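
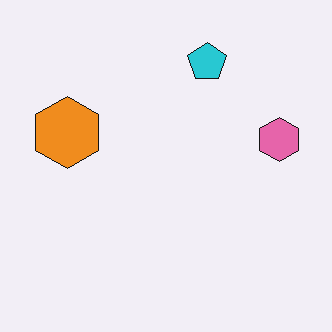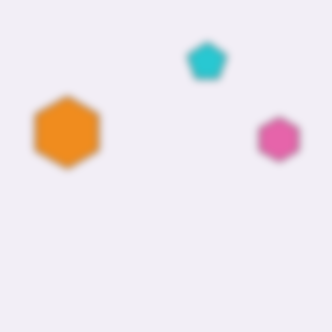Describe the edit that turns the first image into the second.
The second image is the first noticeably gaussian-blurred.

Shape edges and outlines are uniformly softened across the whole image.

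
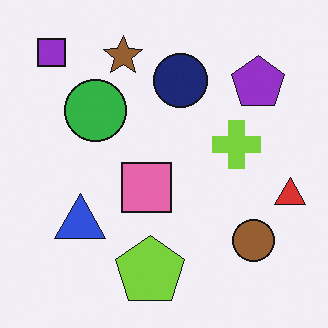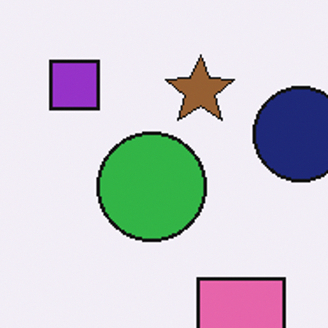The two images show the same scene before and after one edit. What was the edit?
This is the original image cropped tightly and scaled back up.

The visible shapes are larger and the field of view is narrower; shapes near the original edges may be partly or wholly outside the frame — a crop-and-rescale.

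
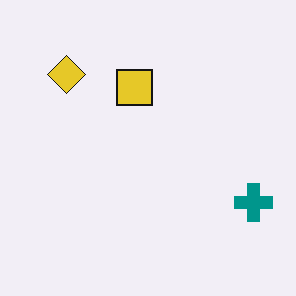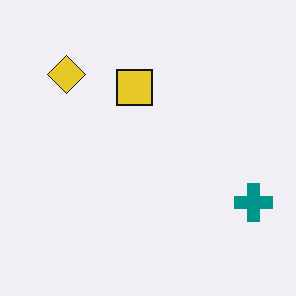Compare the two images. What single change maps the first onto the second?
The transformation is: JPEG-compressed with visible artifacts.

Blocky 8×8 compression artifacts appear around shape edges and the flat background shows ringing — characteristic JPEG degradation.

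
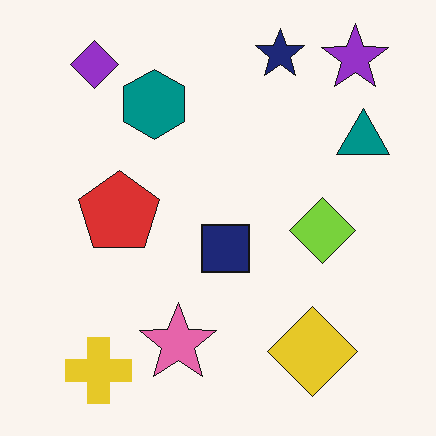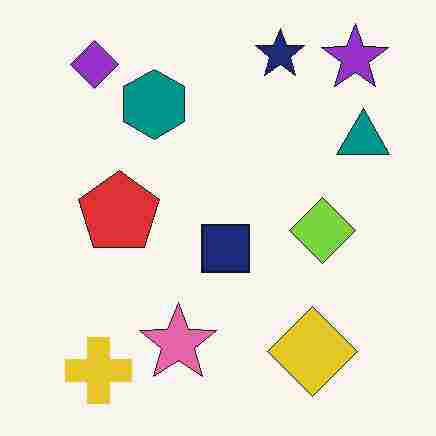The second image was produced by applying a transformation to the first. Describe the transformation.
Heavily JPEG-compressed with obvious blocking artifacts.

Blocky 8×8 compression artifacts appear around shape edges and the flat background shows ringing — characteristic JPEG degradation.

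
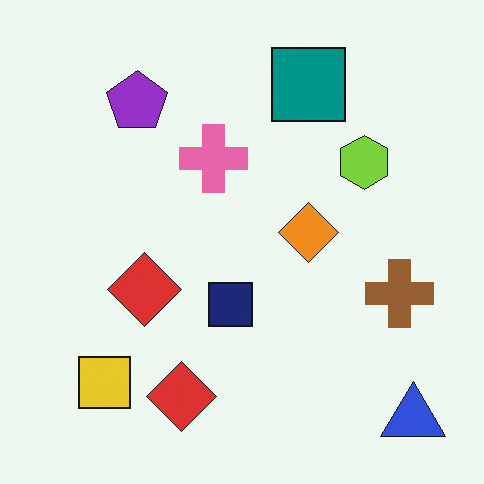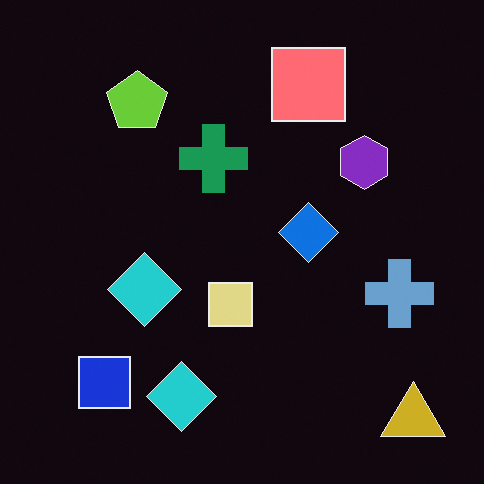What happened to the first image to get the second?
The image was color-inverted (negative).

The light background has become dark and every shape's color is its complement — a photographic negative.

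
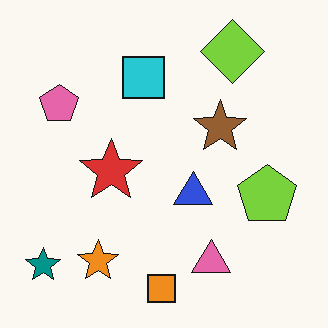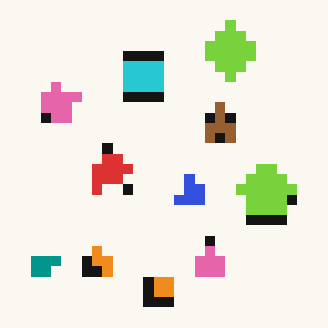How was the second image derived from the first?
It was coarsely pixelated.

Shapes are reduced to large square blocks; fine edges and outlines are lost — a downscale-then-upscale (mosaic) effect.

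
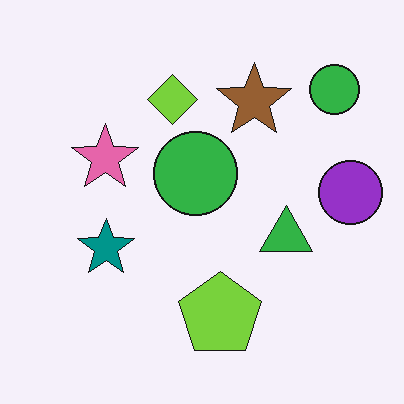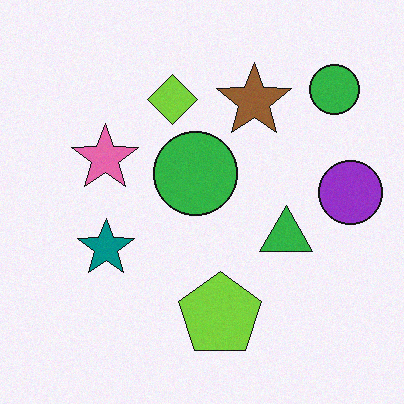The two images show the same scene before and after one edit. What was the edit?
This is the original image degraded with light additive noise.

Random speckle covers the whole image, including the flat background.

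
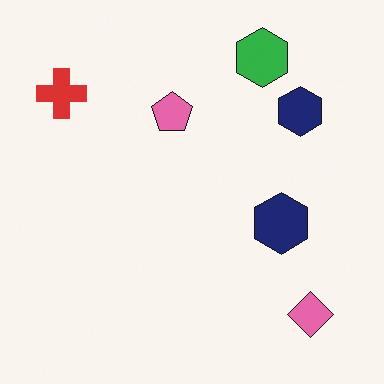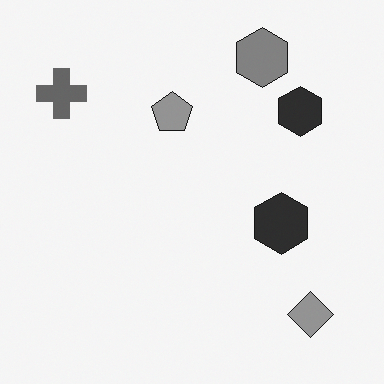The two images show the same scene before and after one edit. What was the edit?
The second image is the first converted to grayscale.

All color is removed — every shape is now a shade of grey.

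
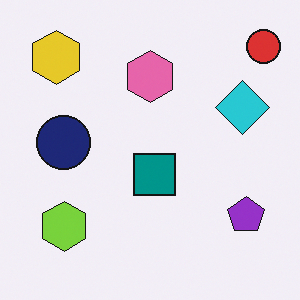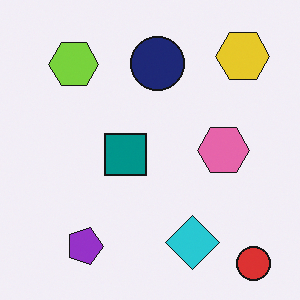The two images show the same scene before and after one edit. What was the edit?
The transformation is: rotated 90° clockwise.

The red circle sits in the top-right of the first image and the bottom-right of the second — consistent with a whole-image 90° clockwise rotation.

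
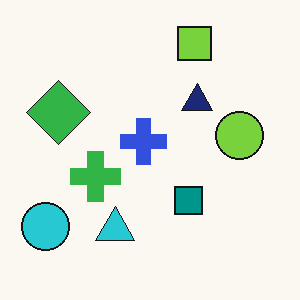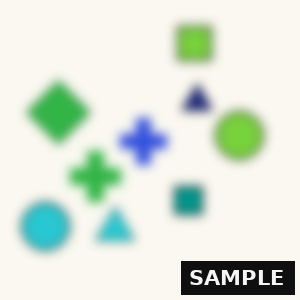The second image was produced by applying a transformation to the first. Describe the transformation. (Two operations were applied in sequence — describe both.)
The image was strongly gaussian-blurred, then watermarked with the text "SAMPLE" in the lower-right corner.

Shape edges and outlines are uniformly softened across the whole image. A dark label reading "SAMPLE" appears in the lower-right corner.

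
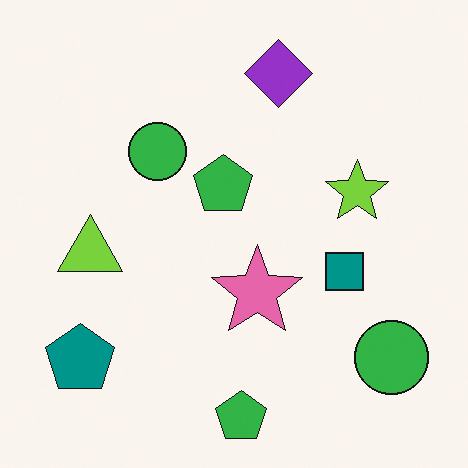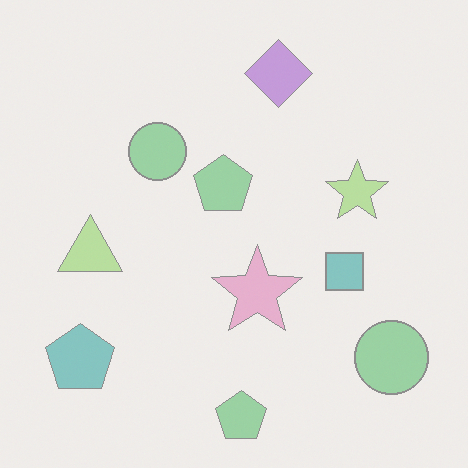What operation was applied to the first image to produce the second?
This is the original image washed out (contrast reduced).

Tones are pushed toward mid-grey across the whole image — a global contrast change.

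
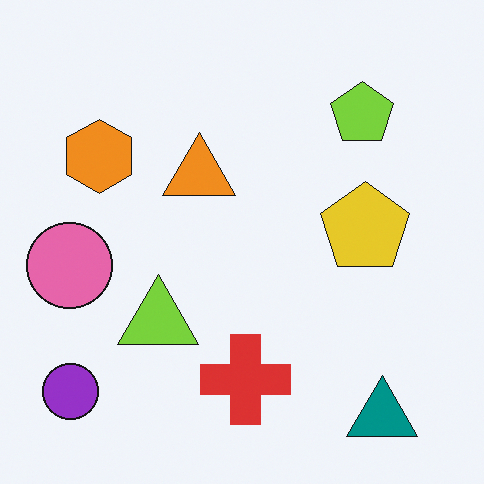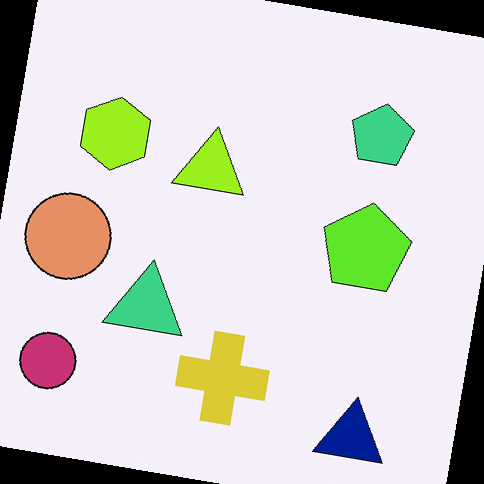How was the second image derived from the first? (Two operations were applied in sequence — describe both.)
Rotated clockwise by a small amount, then hue-shifted slightly.

Every shape is tilted by the same angle and the image corners show triangular fill wedges — a whole-image rotation by a non-right angle. Every shape's color has rotated by the same amount around the hue wheel — a uniform hue shift.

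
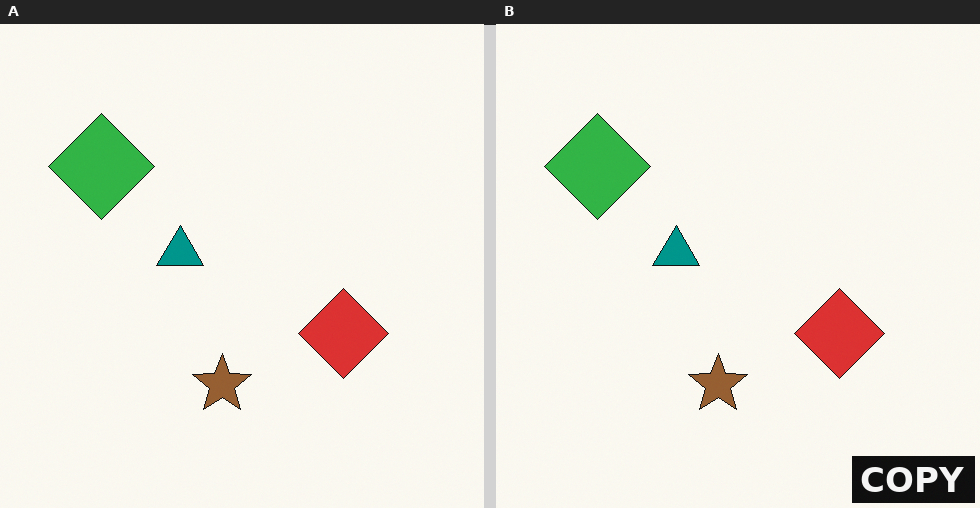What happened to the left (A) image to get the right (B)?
The transformation is: watermarked with the text "COPY" in the lower-right corner.

A dark label reading "COPY" appears in the lower-right corner.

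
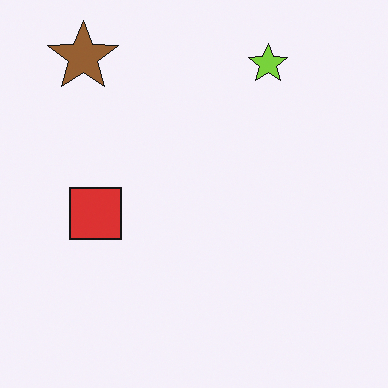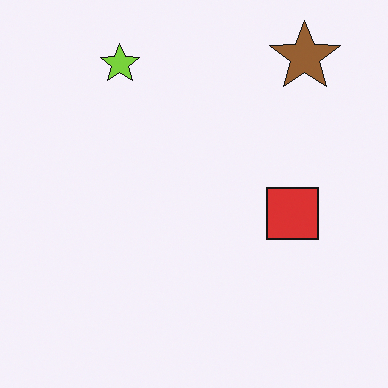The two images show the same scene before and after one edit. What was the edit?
The transformation is: flipped horizontally (left ↔ right).

The brown star is in the top-left of the first image and the top-right of the second — shapes on opposite sides of the vertical midline have swapped in a mirror flip.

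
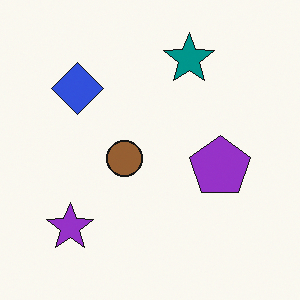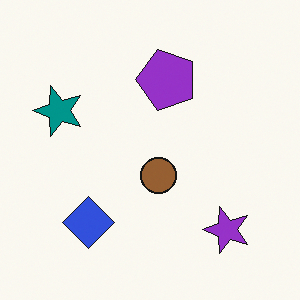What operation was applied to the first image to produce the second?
Rotated 90° counter-clockwise.

The purple star sits in the bottom-left of the first image and the bottom-right of the second — consistent with a whole-image 90° counter-clockwise rotation.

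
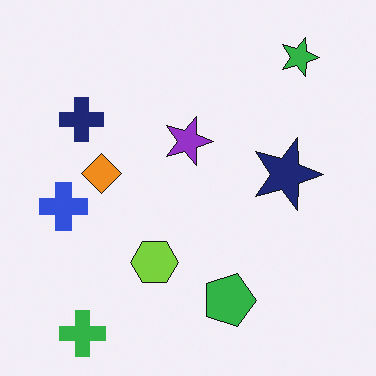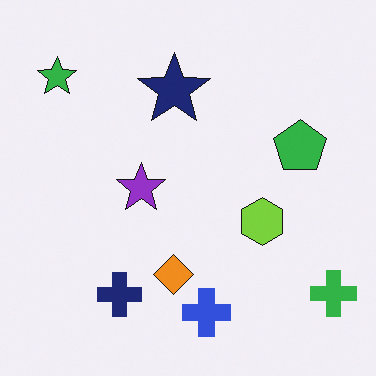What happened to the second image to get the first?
The image was rotated 90° clockwise.

The green cross sits in the bottom-right of the second image and the bottom-left of the first — consistent with a whole-image 90° clockwise rotation.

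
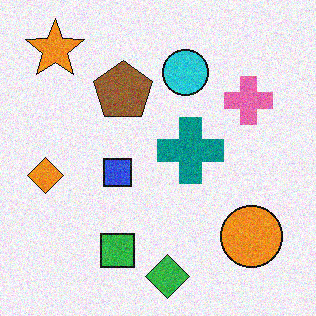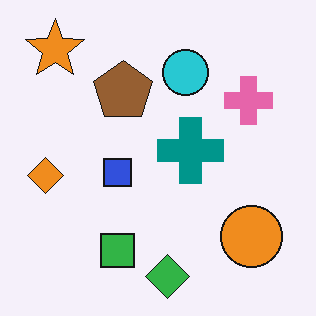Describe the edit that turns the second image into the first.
This is the original image degraded with visible gaussian noise.

Random speckle covers the whole image, including the flat background.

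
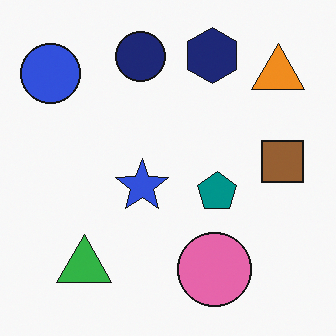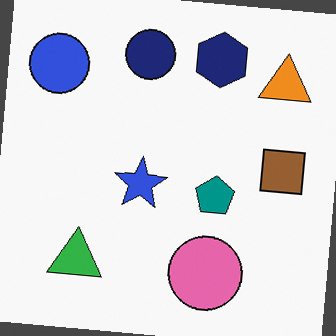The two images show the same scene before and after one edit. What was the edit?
Rotated clockwise by a small amount.

Every shape is tilted by the same angle and the image corners show triangular fill wedges — a whole-image rotation by a non-right angle.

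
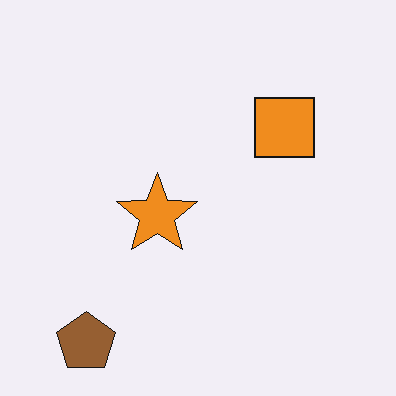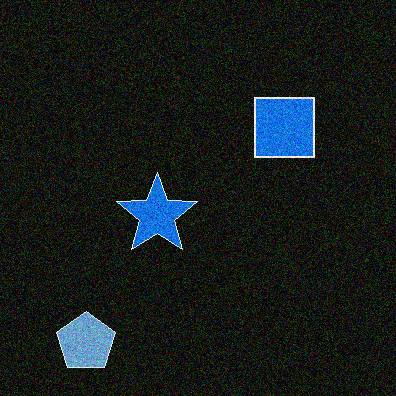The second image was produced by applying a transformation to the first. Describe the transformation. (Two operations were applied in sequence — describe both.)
The image was degraded with visible gaussian noise, then color-inverted (negative).

Random speckle covers the whole image, including the flat background. The light background has become dark and every shape's color is its complement — a photographic negative.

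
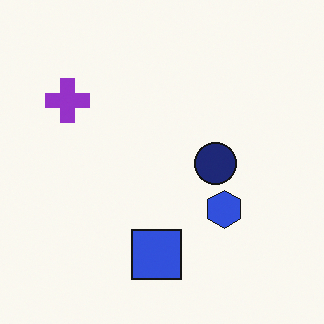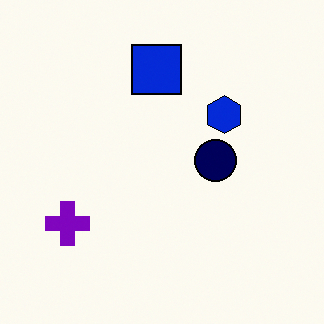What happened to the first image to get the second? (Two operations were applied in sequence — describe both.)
This is the original image flipped vertically (top ↔ bottom), then given slightly increased contrast.

The blue square is in the bottom of the first image and the top of the second — shapes on opposite sides of the horizontal midline have swapped in a mirror flip. Tones are pushed away from mid-grey across the whole image — a global contrast change.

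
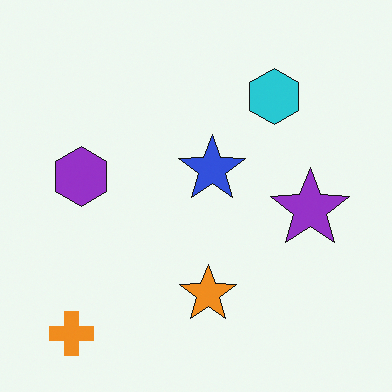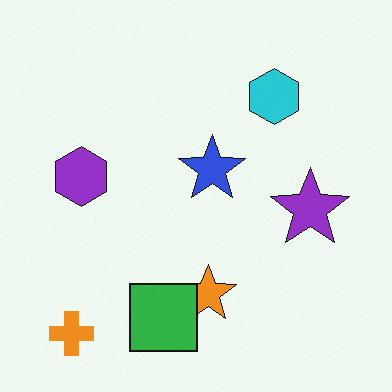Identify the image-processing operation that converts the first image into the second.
The image was overlaid with an additional green square.

A green square appears in the second image that is absent from the first.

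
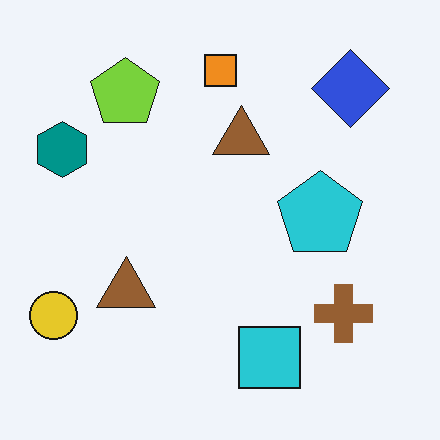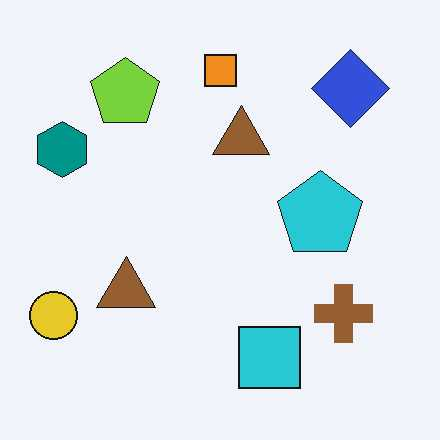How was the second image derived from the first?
This is the original image given moderate JPEG compression.

Blocky 8×8 compression artifacts appear around shape edges and the flat background shows ringing — characteristic JPEG degradation.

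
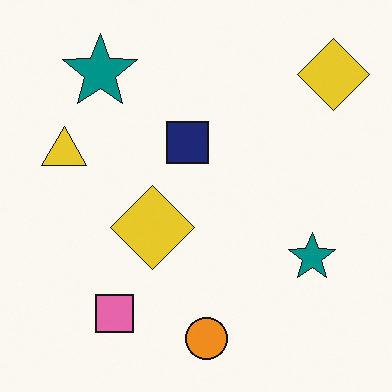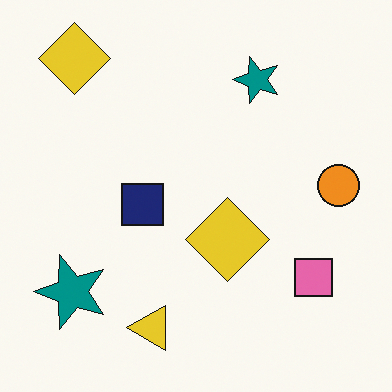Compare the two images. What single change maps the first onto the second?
It was rotated 90° counter-clockwise.

The pink square sits in the bottom-left of the first image and the bottom-right of the second — consistent with a whole-image 90° counter-clockwise rotation.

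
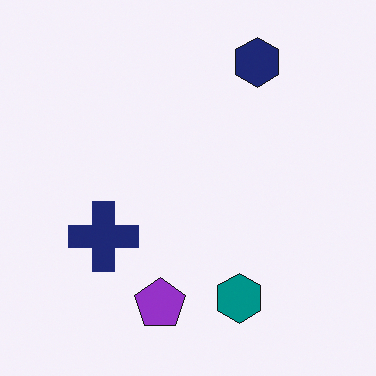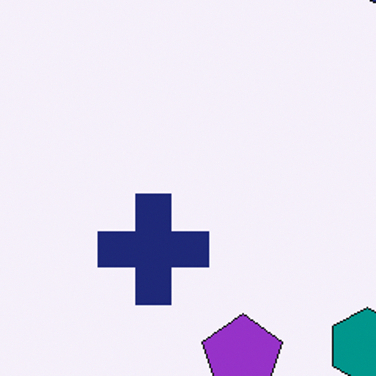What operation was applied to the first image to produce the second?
The transformation is: cropped to a modestly smaller region and rescaled.

The visible shapes are larger and the field of view is narrower; shapes near the original edges may be partly or wholly outside the frame — a crop-and-rescale.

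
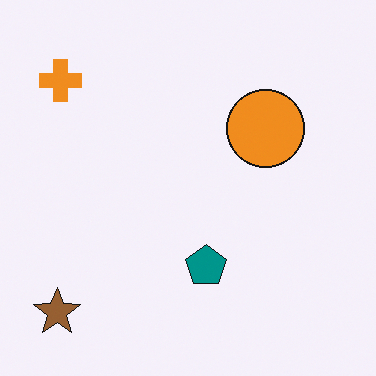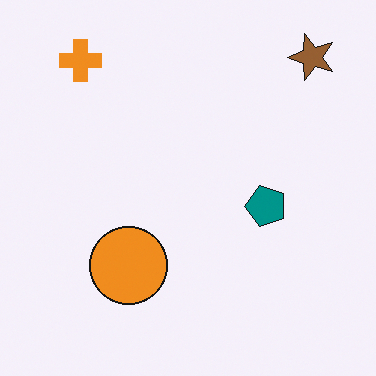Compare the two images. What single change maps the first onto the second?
The image was transposed (reflected across the top-left ↔ bottom-right diagonal).

Shapes have swapped their row and column positions — what was in the top-right is now in the bottom-left — a diagonal reflection.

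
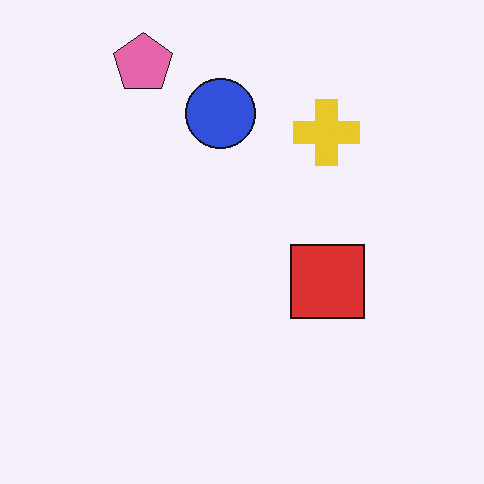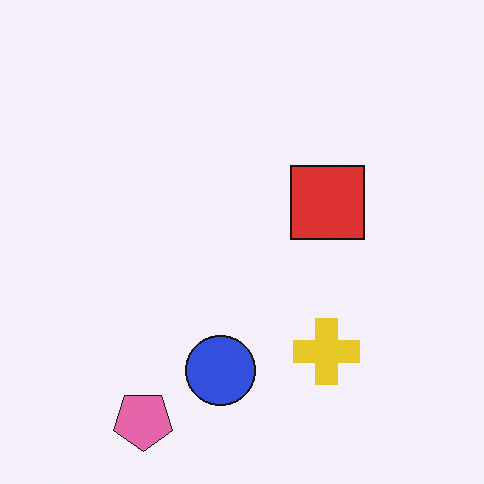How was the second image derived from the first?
Flipped vertically (top ↔ bottom).

The pink pentagon is in the top-left of the first image and the bottom-left of the second — shapes on opposite sides of the horizontal midline have swapped in a mirror flip.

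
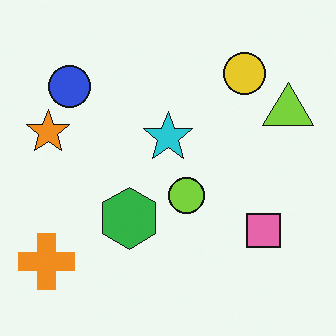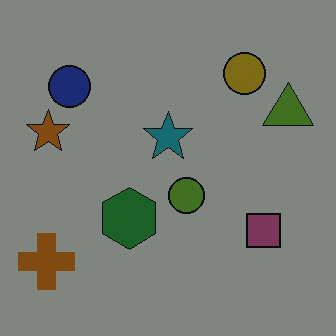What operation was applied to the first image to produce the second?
The second image is the first substantially darkened.

Every pixel — background and shapes alike — is uniformly darkened.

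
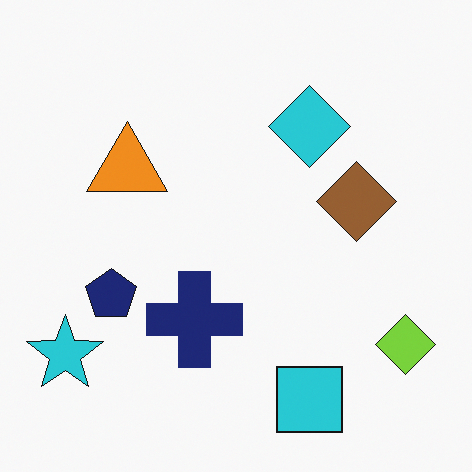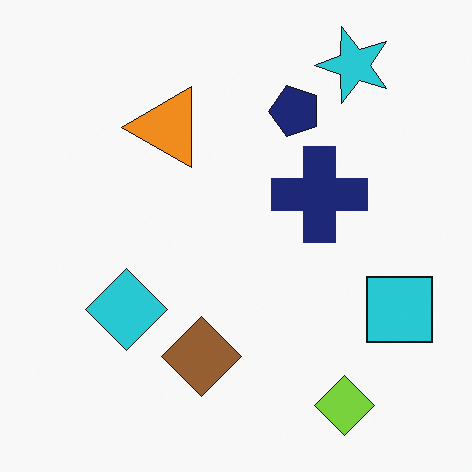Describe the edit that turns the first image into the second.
Transposed (reflected across the top-left ↔ bottom-right diagonal).

Shapes have swapped their row and column positions — what was in the top-right is now in the bottom-left — a diagonal reflection.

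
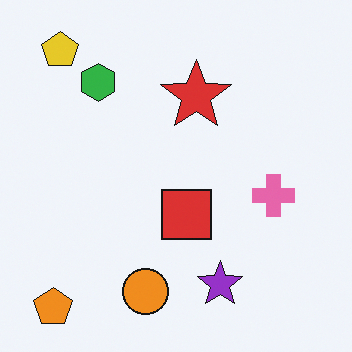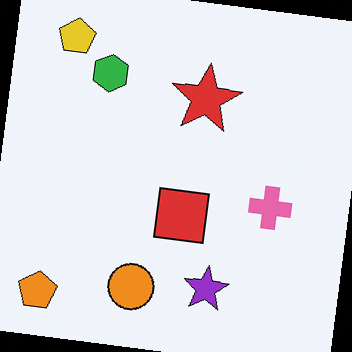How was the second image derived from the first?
The image was rotated clockwise by a few degrees.

Every shape is tilted by the same angle and the image corners show triangular fill wedges — a whole-image rotation by a non-right angle.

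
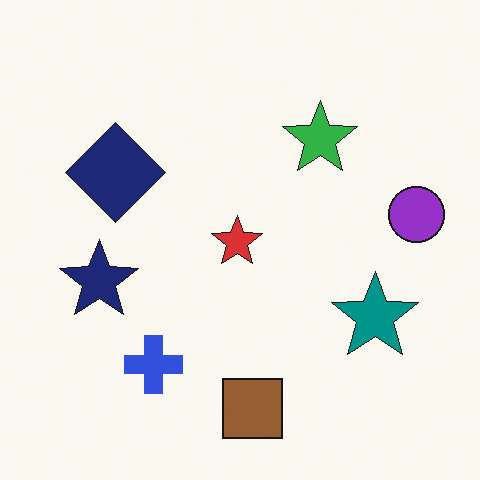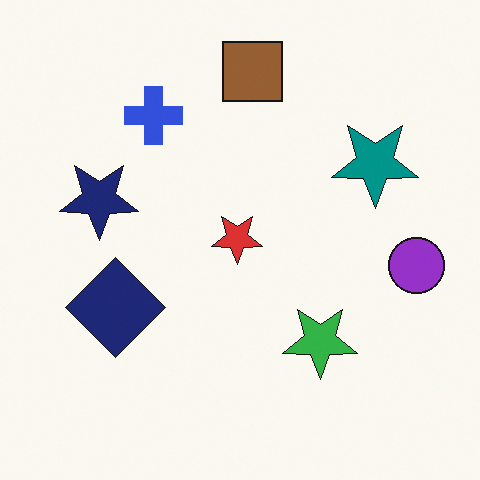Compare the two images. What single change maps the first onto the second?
This is the original image flipped vertically (top ↔ bottom).

The brown square is in the bottom of the first image and the top of the second — shapes on opposite sides of the horizontal midline have swapped in a mirror flip.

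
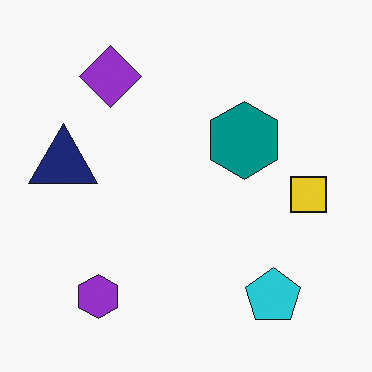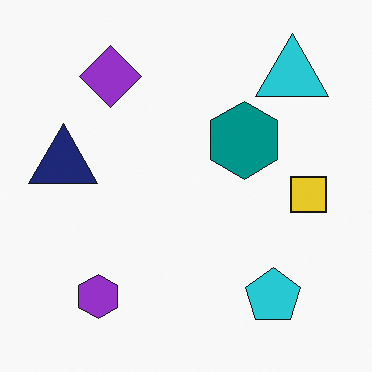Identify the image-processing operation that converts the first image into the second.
It was overlaid with an additional cyan triangle.

A cyan triangle appears in the second image that is absent from the first.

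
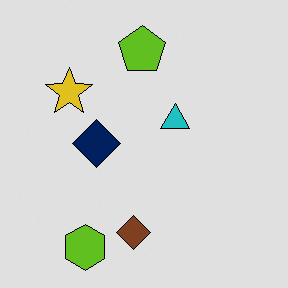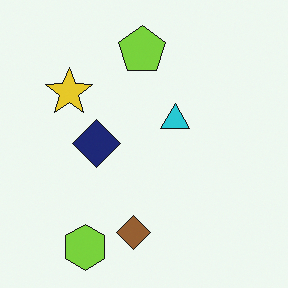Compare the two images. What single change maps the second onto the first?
This is the original image moderately posterized.

Each flat color has snapped to a coarser quantized level — most visibly, the near-white background has dropped to a flat grey.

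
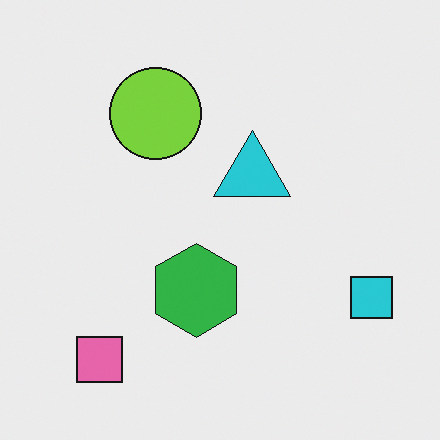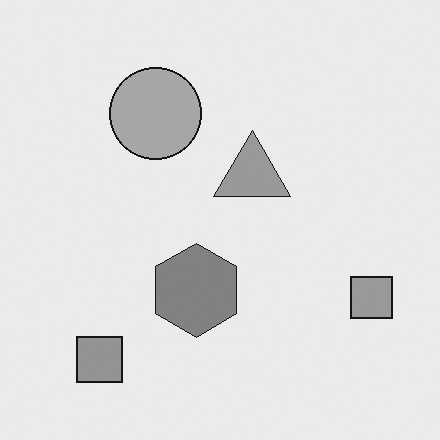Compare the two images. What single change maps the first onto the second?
It was converted to grayscale.

All color is removed — every shape is now a shade of grey.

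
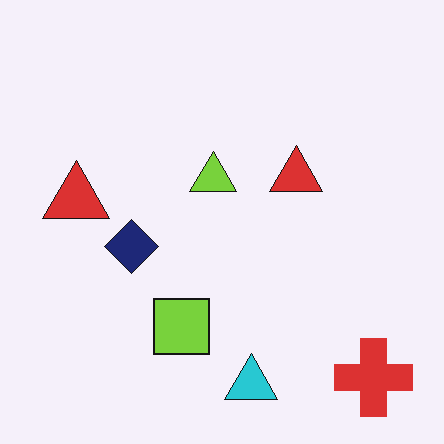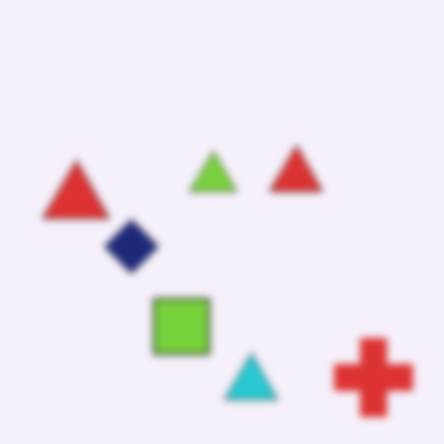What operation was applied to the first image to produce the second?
This is the original image noticeably gaussian-blurred.

Shape edges and outlines are uniformly softened across the whole image.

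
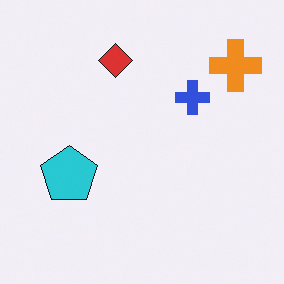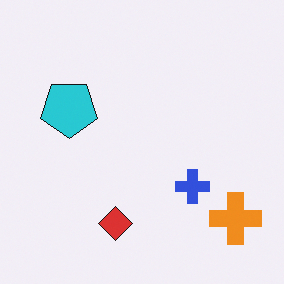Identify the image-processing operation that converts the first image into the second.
The transformation is: flipped vertically (top ↔ bottom).

The red diamond is in the top of the first image and the bottom of the second — shapes on opposite sides of the horizontal midline have swapped in a mirror flip.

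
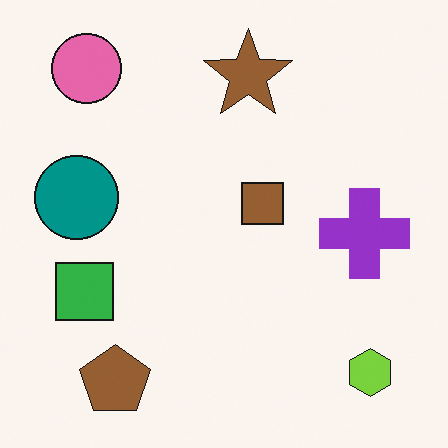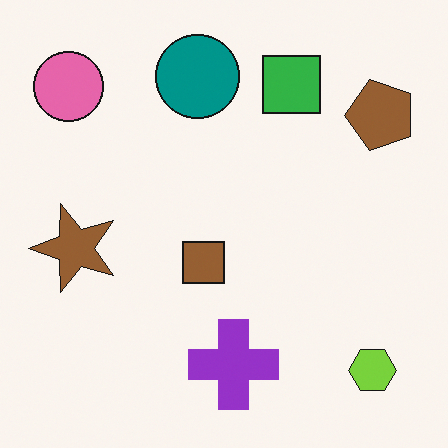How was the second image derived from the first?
The image was transposed (reflected across the top-left ↔ bottom-right diagonal).

Shapes have swapped their row and column positions — what was in the top-right is now in the bottom-left — a diagonal reflection.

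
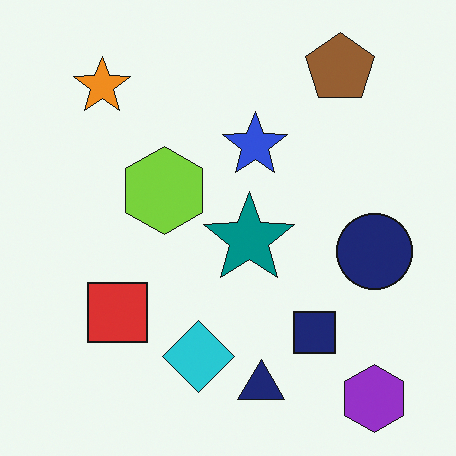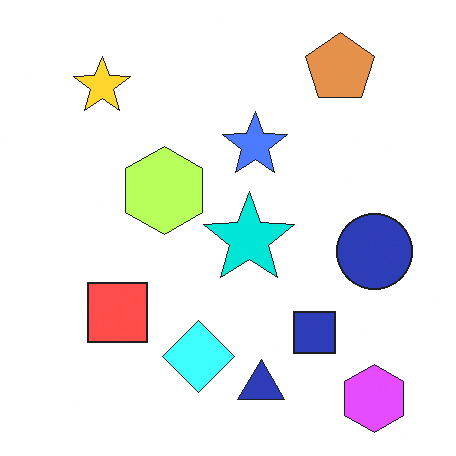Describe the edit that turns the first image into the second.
The transformation is: substantially brightened.

Every pixel — background and shapes alike — is uniformly brightened.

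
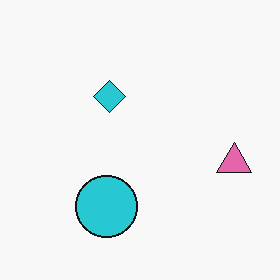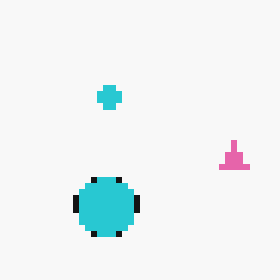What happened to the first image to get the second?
The second image is the first moderately pixelated.

Shapes are reduced to large square blocks; fine edges and outlines are lost — a downscale-then-upscale (mosaic) effect.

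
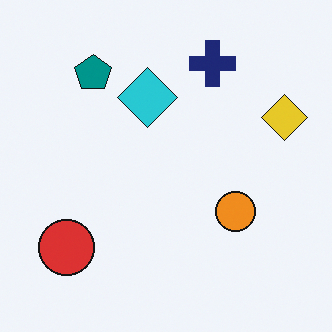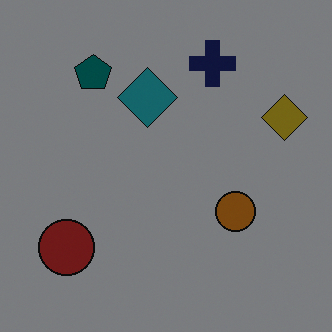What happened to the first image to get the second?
This is the original image noticeably darkened.

Every pixel — background and shapes alike — is uniformly darkened.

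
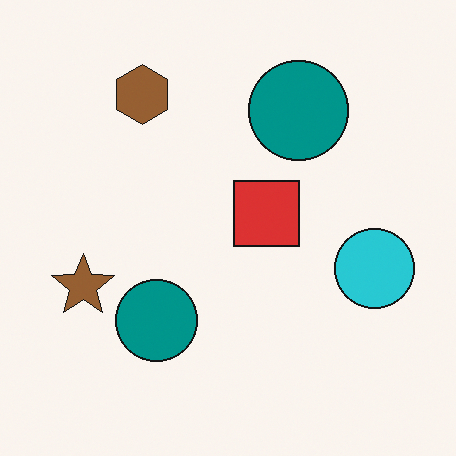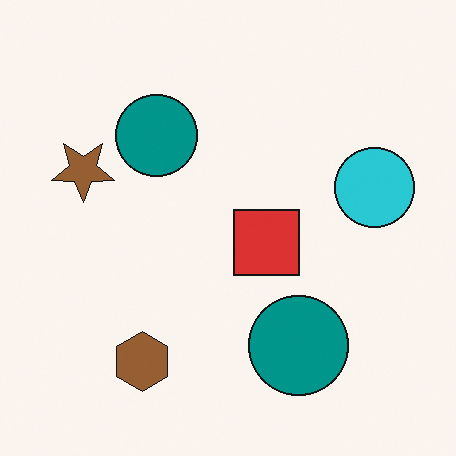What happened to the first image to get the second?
It was flipped vertically (top ↔ bottom).

The brown hexagon is in the top-left of the first image and the bottom-left of the second — shapes on opposite sides of the horizontal midline have swapped in a mirror flip.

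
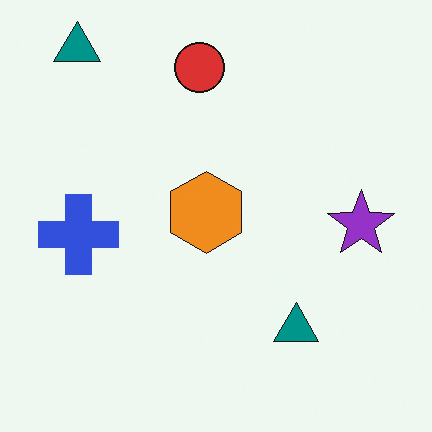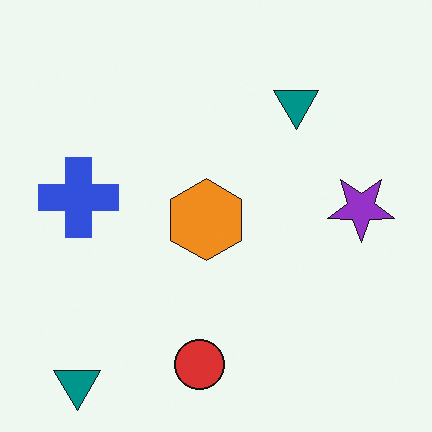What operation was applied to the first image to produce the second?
The second image is the first flipped vertically (top ↔ bottom).

The red circle is in the top of the first image and the bottom of the second — shapes on opposite sides of the horizontal midline have swapped in a mirror flip.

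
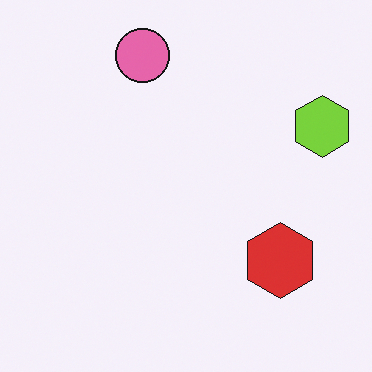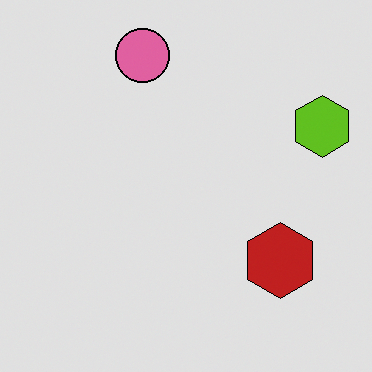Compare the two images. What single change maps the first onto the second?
The image was posterized to a reduced palette.

Each flat color has snapped to a coarser quantized level — most visibly, the near-white background has dropped to a flat grey.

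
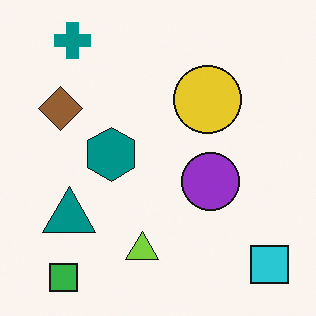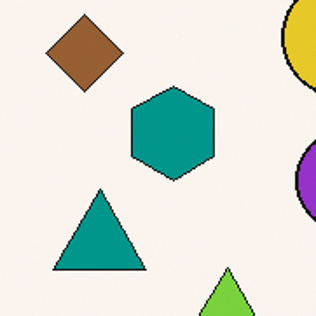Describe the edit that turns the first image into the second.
The second image is the first cropped to a noticeably smaller region and rescaled.

The visible shapes are larger and the field of view is narrower; shapes near the original edges may be partly or wholly outside the frame — a crop-and-rescale.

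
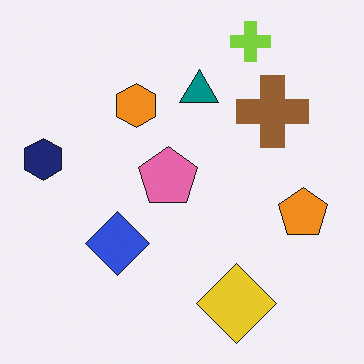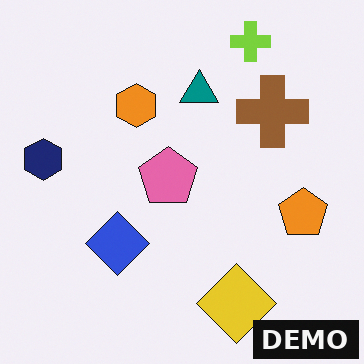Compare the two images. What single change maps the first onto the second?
It was watermarked with the text "DEMO" in the lower-right corner.

A dark label reading "DEMO" appears in the lower-right corner.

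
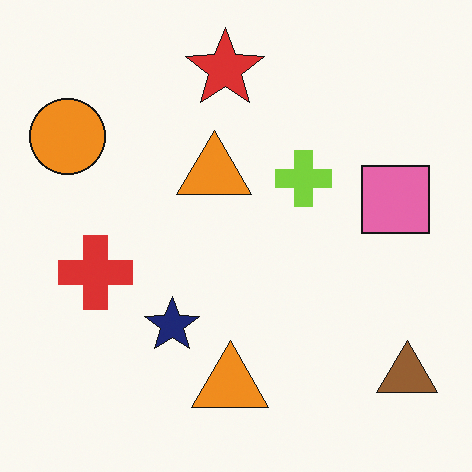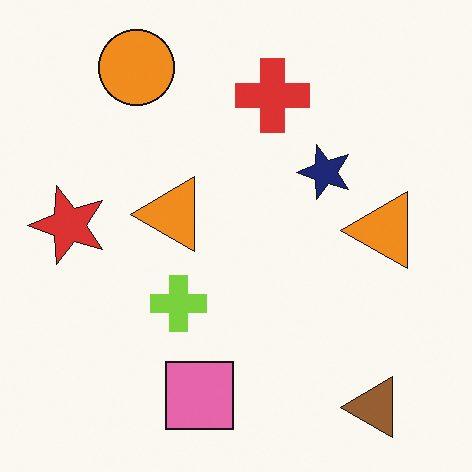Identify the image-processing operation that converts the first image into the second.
The transformation is: transposed (reflected across the top-left ↔ bottom-right diagonal).

Shapes have swapped their row and column positions — what was in the top-right is now in the bottom-left — a diagonal reflection.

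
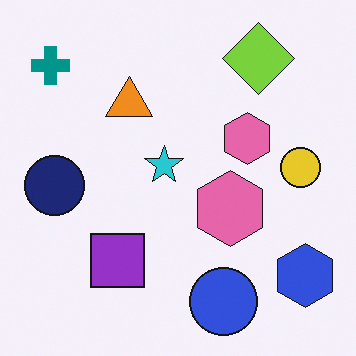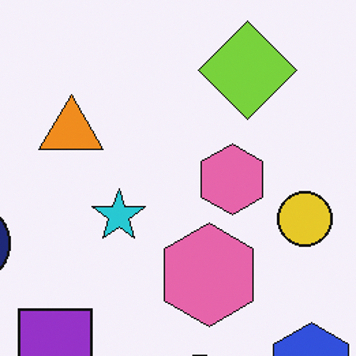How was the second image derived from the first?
The second image is the first cropped slightly and scaled back up.

The visible shapes are larger and the field of view is narrower; shapes near the original edges may be partly or wholly outside the frame — a crop-and-rescale.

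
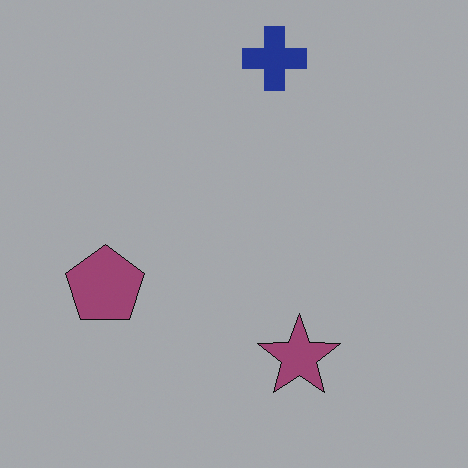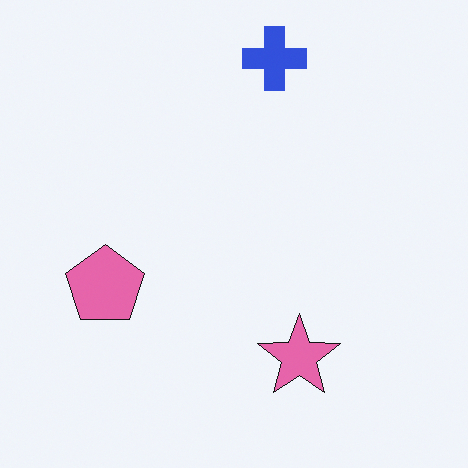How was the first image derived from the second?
Darkened a lot.

Every pixel — background and shapes alike — is uniformly darkened.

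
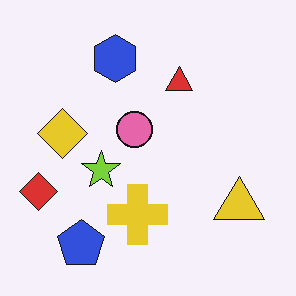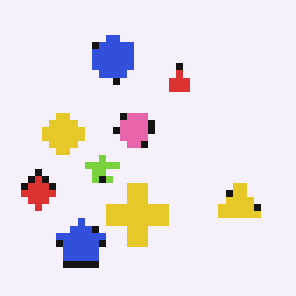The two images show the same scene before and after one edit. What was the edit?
This is the original image moderately pixelated.

Shapes are reduced to large square blocks; fine edges and outlines are lost — a downscale-then-upscale (mosaic) effect.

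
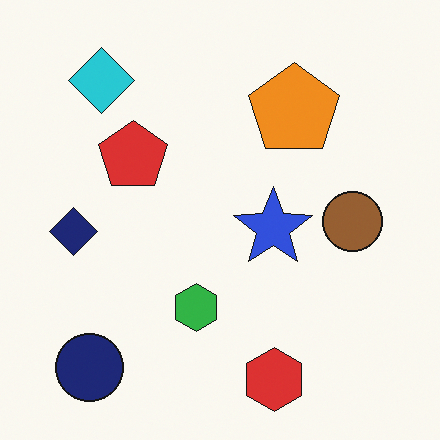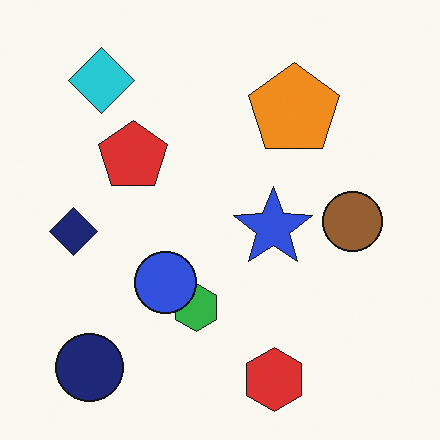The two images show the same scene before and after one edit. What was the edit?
This is the original image overlaid with an additional blue circle.

A blue circle appears in the second image that is absent from the first.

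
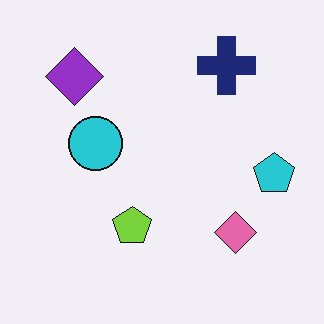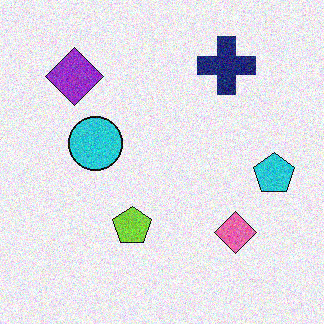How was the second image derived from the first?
It was degraded with visible gaussian noise.

Random speckle covers the whole image, including the flat background.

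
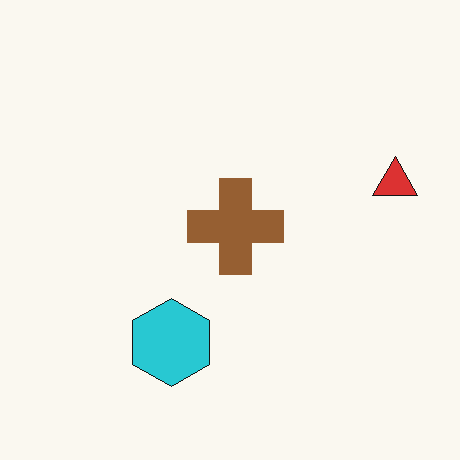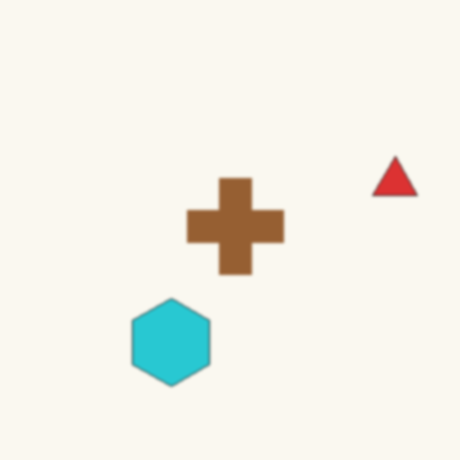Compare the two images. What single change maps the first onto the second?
This is the original image slightly softened.

Shape edges and outlines are uniformly softened across the whole image.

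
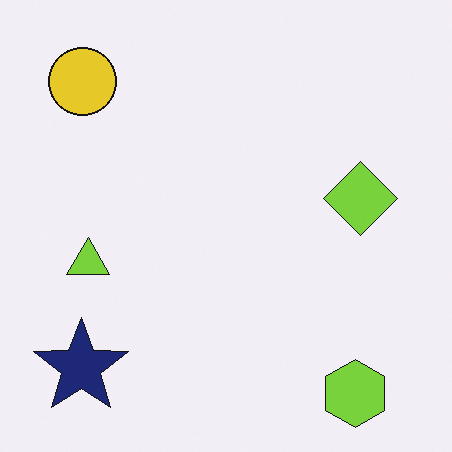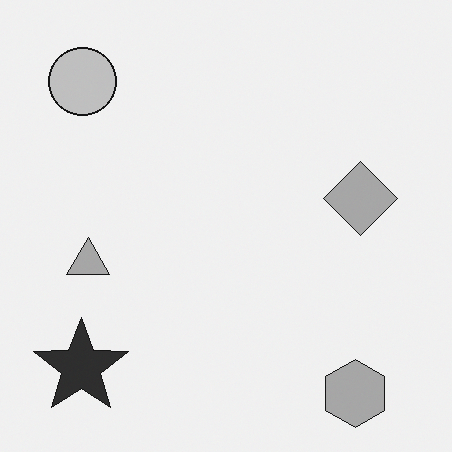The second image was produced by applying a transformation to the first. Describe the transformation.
The second image is the first converted to grayscale.

All color is removed — every shape is now a shade of grey.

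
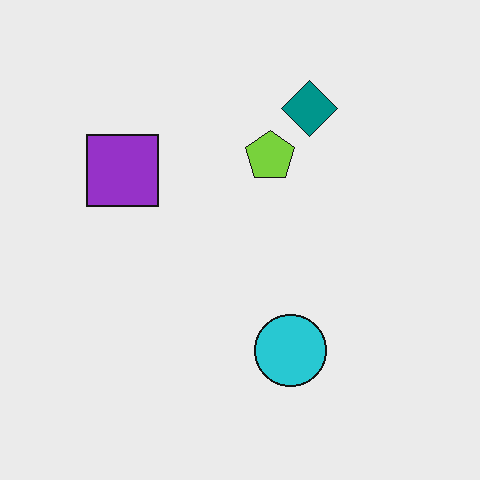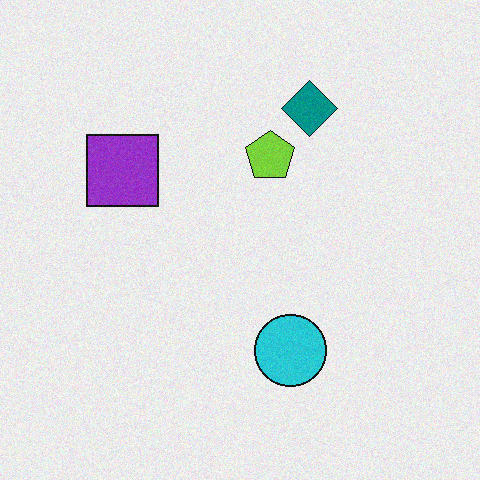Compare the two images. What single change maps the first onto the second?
Degraded with light additive noise.

Random speckle covers the whole image, including the flat background.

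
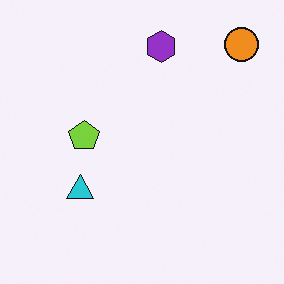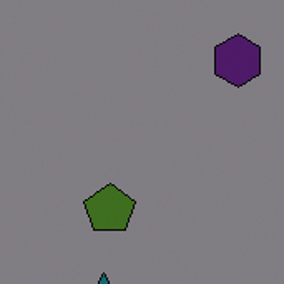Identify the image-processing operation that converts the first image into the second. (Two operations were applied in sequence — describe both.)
The transformation is: noticeably darkened, then cropped to a noticeably smaller region and rescaled.

Every pixel — background and shapes alike — is uniformly darkened. The visible shapes are larger and the field of view is narrower; shapes near the original edges may be partly or wholly outside the frame — a crop-and-rescale.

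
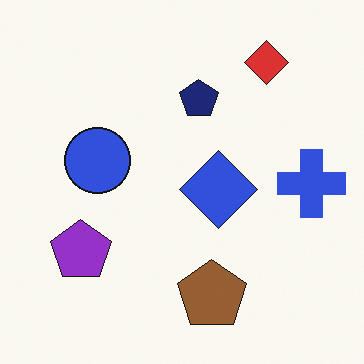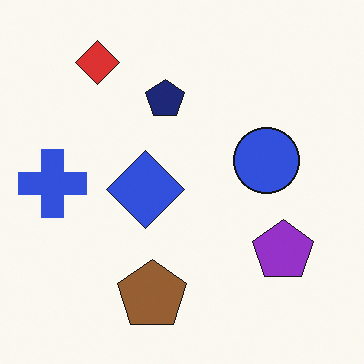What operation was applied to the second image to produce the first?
It was flipped horizontally (left ↔ right).

The blue cross is in the left of the second image and the right of the first — shapes on opposite sides of the vertical midline have swapped in a mirror flip.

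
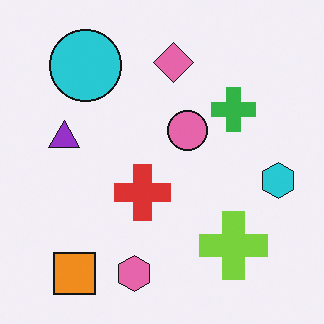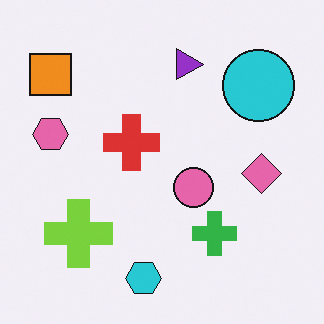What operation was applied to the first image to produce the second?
The second image is the first rotated 90° clockwise.

The orange square sits in the bottom-left of the first image and the top-left of the second — consistent with a whole-image 90° clockwise rotation.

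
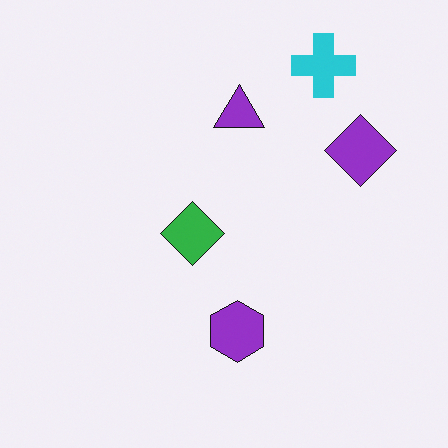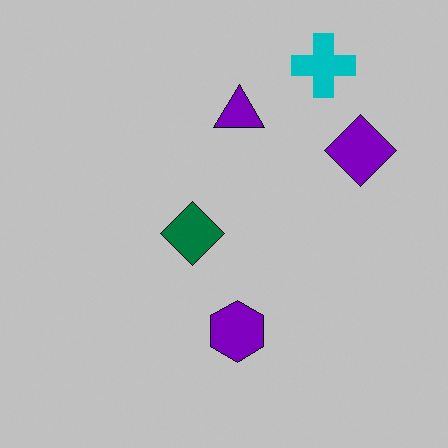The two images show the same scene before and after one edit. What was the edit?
Aggressively posterized.

Each flat color has snapped to a coarser quantized level — most visibly, the near-white background has dropped to a flat grey.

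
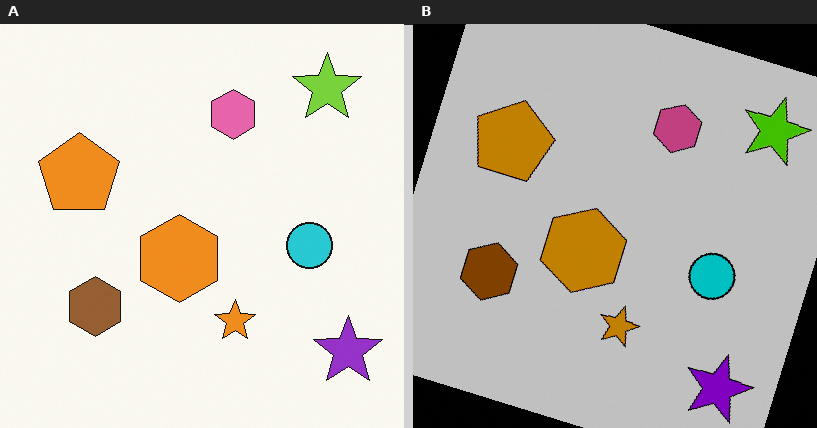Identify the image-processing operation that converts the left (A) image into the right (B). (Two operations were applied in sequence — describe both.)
Rotated clockwise by a clearly visible amount, then aggressively posterized.

Every shape is tilted by the same angle and the image corners show triangular fill wedges — a whole-image rotation by a non-right angle. Each flat color has snapped to a coarser quantized level — most visibly, the near-white background has dropped to a flat grey.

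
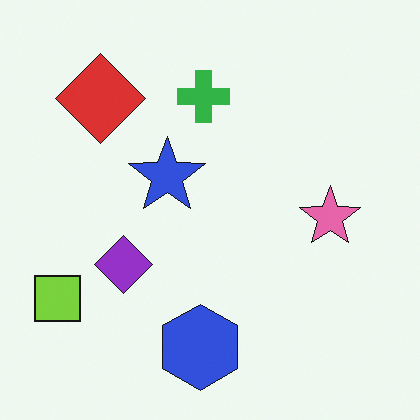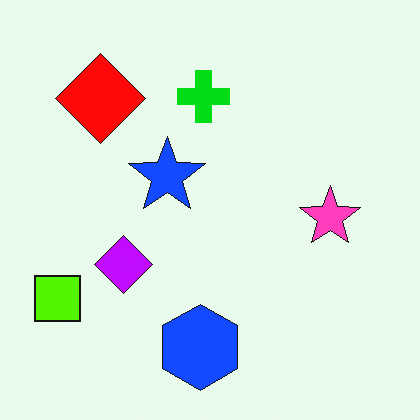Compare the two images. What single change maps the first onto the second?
The second image is the first heavily oversaturated.

All colors are more vivid — a global saturation change.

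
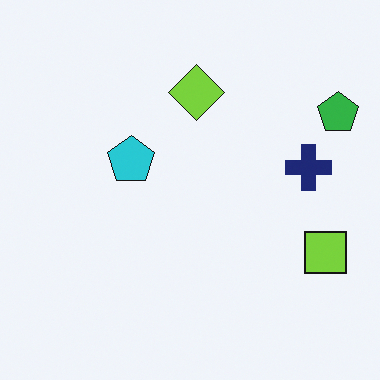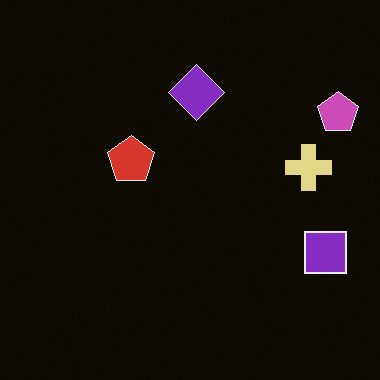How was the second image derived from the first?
It was color-inverted (negative).

The light background has become dark and every shape's color is its complement — a photographic negative.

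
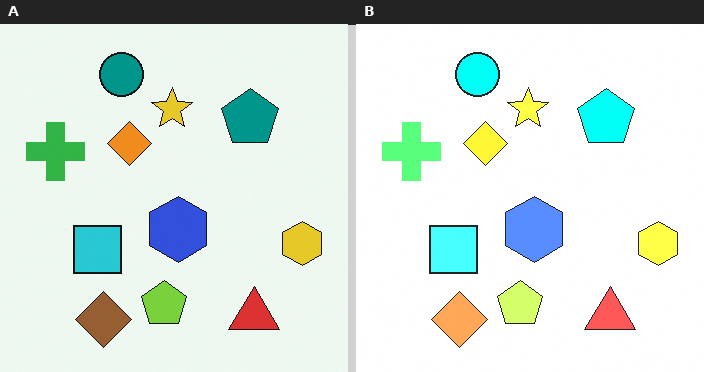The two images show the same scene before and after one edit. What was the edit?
Noticeably brightened.

Every pixel — background and shapes alike — is uniformly brightened.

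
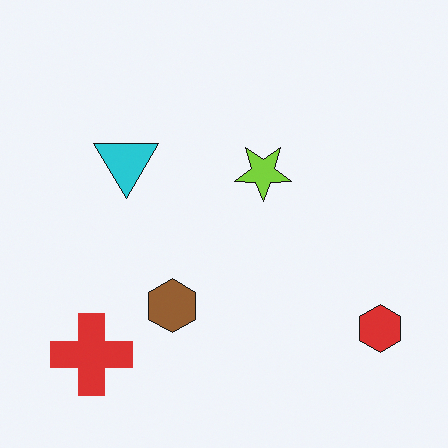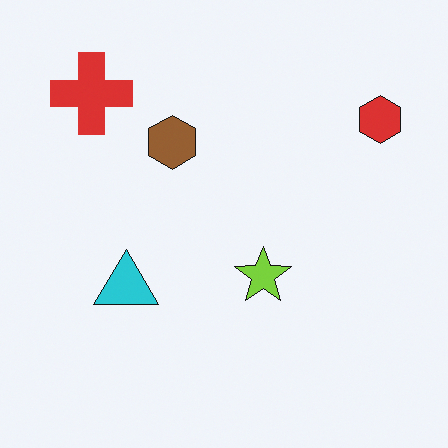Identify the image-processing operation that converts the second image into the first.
The image was flipped vertically (top ↔ bottom).

The red cross is in the top-left of the second image and the bottom-left of the first — shapes on opposite sides of the horizontal midline have swapped in a mirror flip.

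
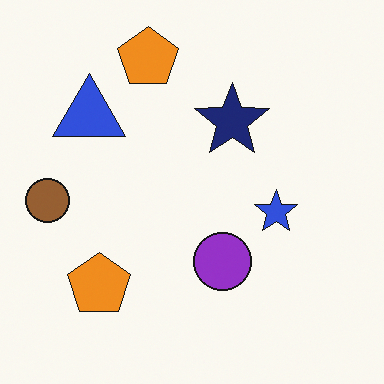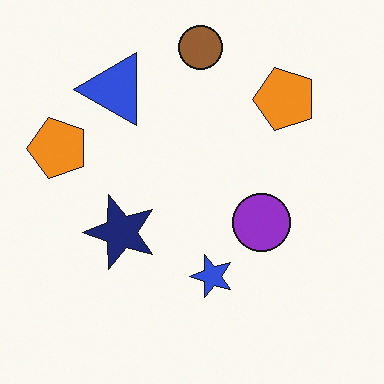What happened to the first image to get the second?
The image was transposed (reflected across the top-left ↔ bottom-right diagonal).

Shapes have swapped their row and column positions — what was in the top-right is now in the bottom-left — a diagonal reflection.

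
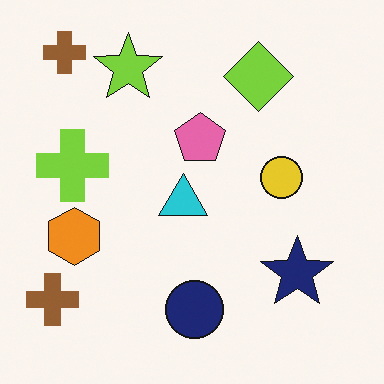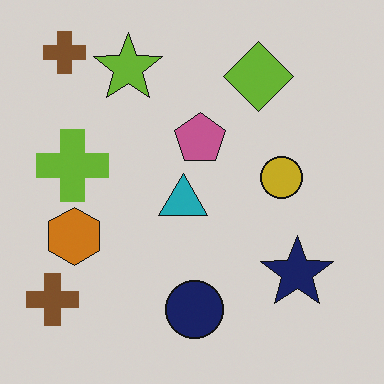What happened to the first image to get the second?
The image was darkened a little.

Every pixel — background and shapes alike — is uniformly darkened.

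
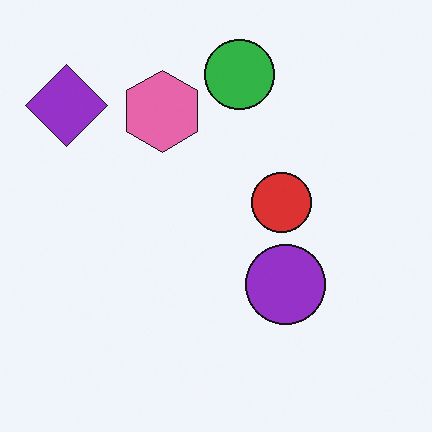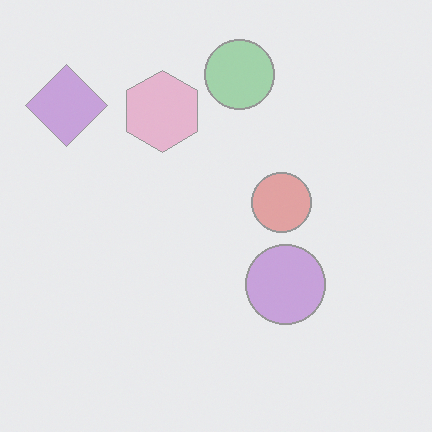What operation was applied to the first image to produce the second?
The second image is the first washed out (contrast reduced).

Tones are pushed toward mid-grey across the whole image — a global contrast change.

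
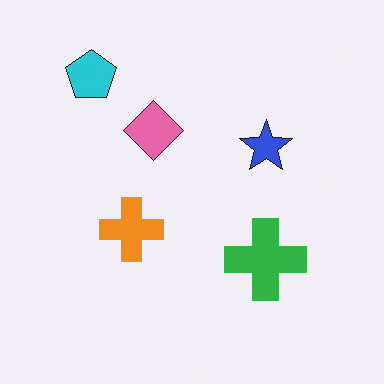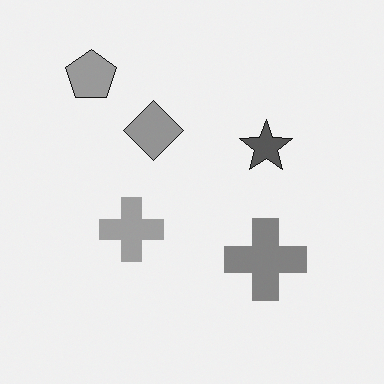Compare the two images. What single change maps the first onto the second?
The second image is the first converted to grayscale.

All color is removed — every shape is now a shade of grey.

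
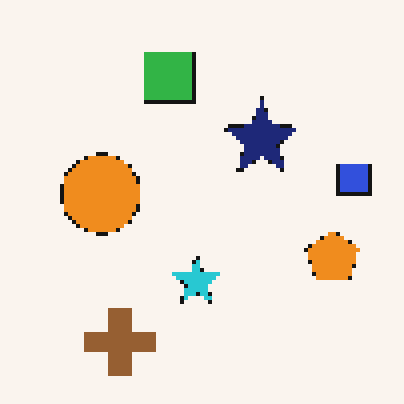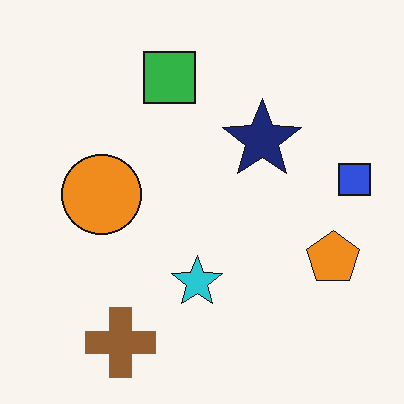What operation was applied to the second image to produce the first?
The first image is the second mildly pixelated.

Shapes are reduced to large square blocks; fine edges and outlines are lost — a downscale-then-upscale (mosaic) effect.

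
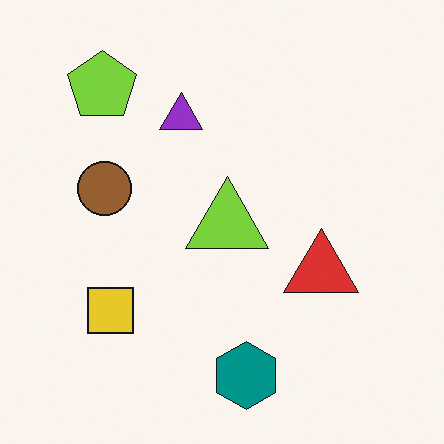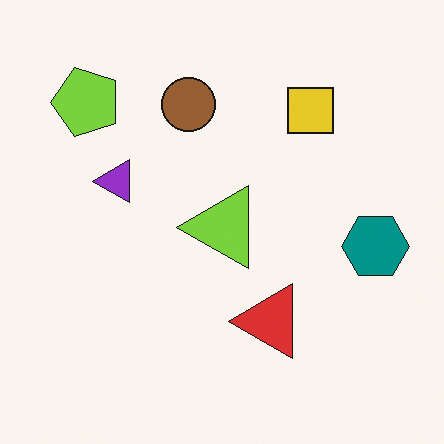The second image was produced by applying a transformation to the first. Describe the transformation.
The second image is the first transposed (reflected across the top-left ↔ bottom-right diagonal).

Shapes have swapped their row and column positions — what was in the top-right is now in the bottom-left — a diagonal reflection.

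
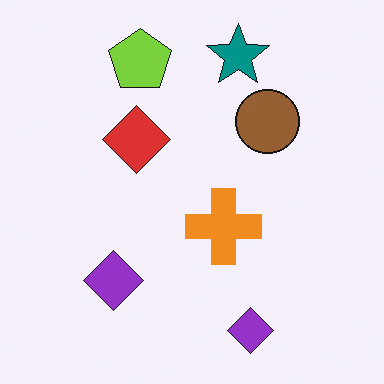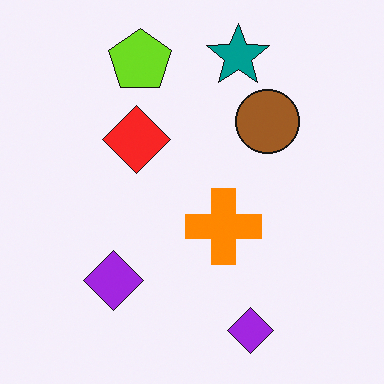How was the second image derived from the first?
Slightly oversaturated.

All colors are more vivid — a global saturation change.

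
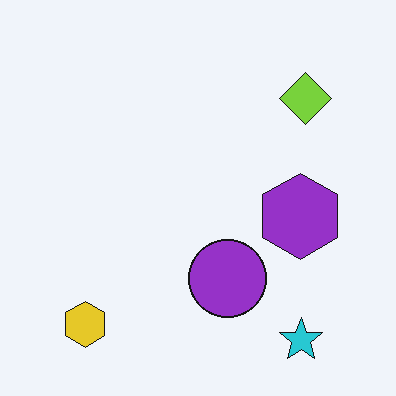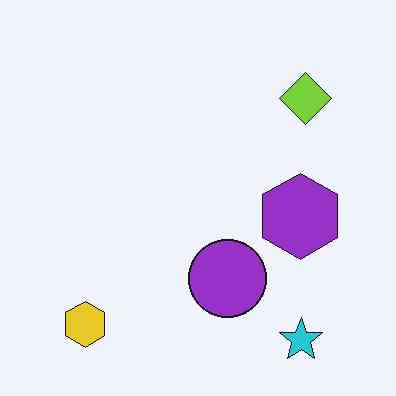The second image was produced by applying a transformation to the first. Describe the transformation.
It was given moderate JPEG compression.

Blocky 8×8 compression artifacts appear around shape edges and the flat background shows ringing — characteristic JPEG degradation.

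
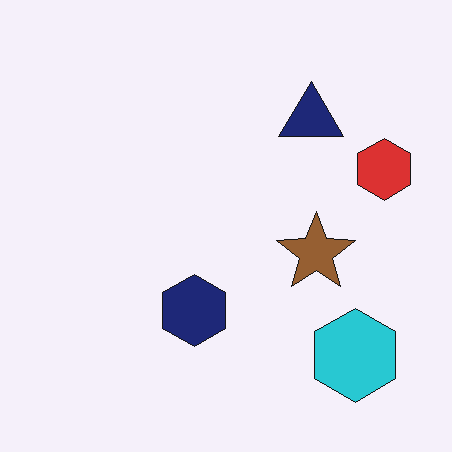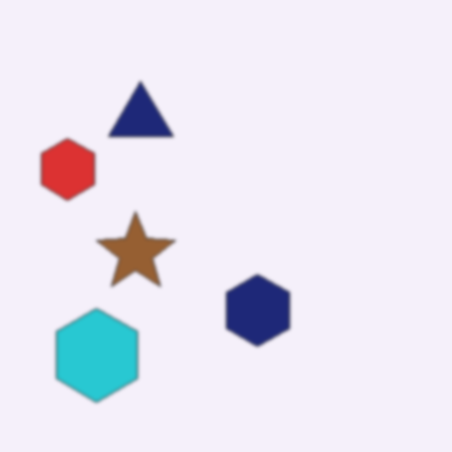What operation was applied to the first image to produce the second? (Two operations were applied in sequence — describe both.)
It was lightly blurred, then flipped horizontally (left ↔ right).

Shape edges and outlines are uniformly softened across the whole image. The red hexagon is in the right of the first image and the left of the second — shapes on opposite sides of the vertical midline have swapped in a mirror flip.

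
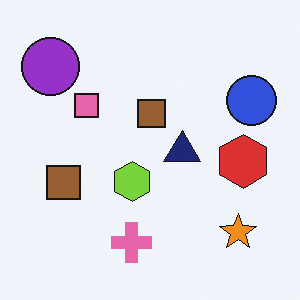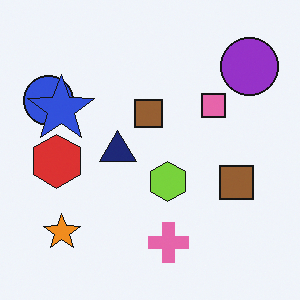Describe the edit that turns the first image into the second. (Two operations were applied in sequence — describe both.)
Flipped horizontally (left ↔ right), then overlaid with an additional blue star.

The blue circle is in the right of the first image and the left of the second — shapes on opposite sides of the vertical midline have swapped in a mirror flip. A blue star appears in the second image that is absent from the first.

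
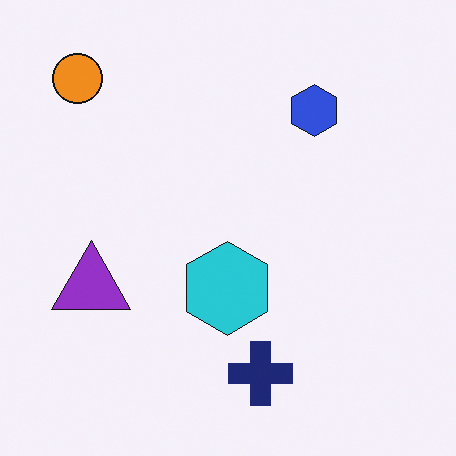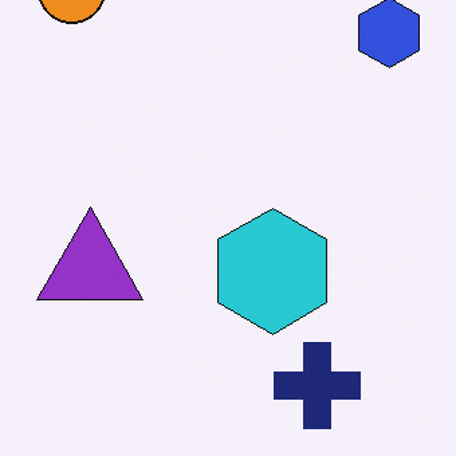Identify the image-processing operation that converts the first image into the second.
This is the original image cropped to a modestly smaller region and rescaled.

The visible shapes are larger and the field of view is narrower; shapes near the original edges may be partly or wholly outside the frame — a crop-and-rescale.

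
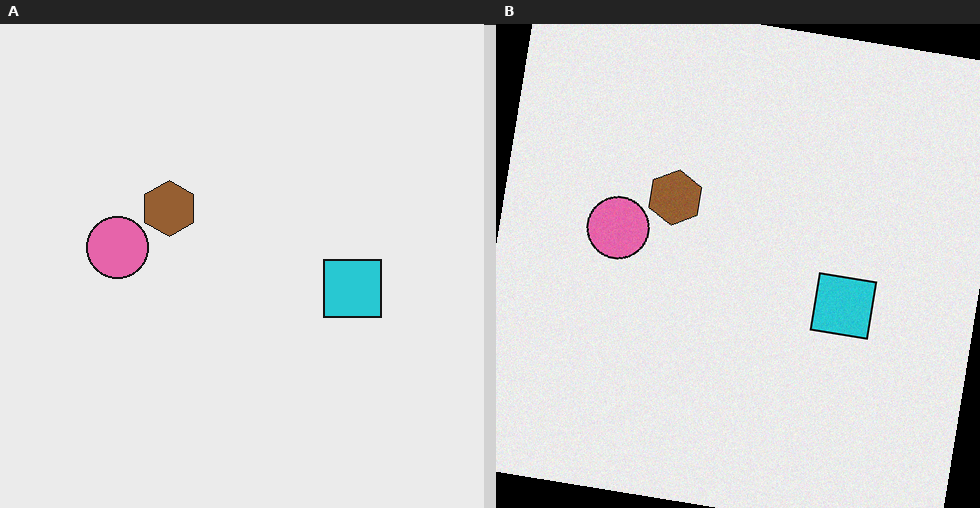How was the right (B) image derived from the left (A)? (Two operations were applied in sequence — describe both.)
The transformation is: degraded with a light layer of grain, then rotated clockwise by a few degrees.

Random speckle covers the whole image, including the flat background. Every shape is tilted by the same angle and the image corners show triangular fill wedges — a whole-image rotation by a non-right angle.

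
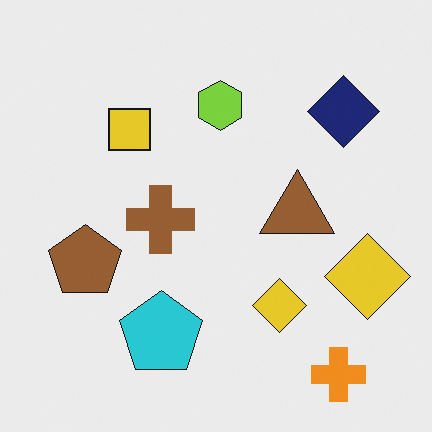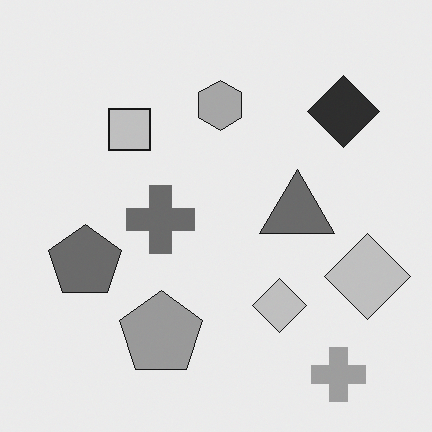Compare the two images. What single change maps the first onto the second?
It was converted to grayscale.

All color is removed — every shape is now a shade of grey.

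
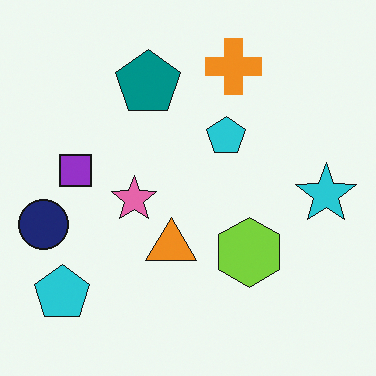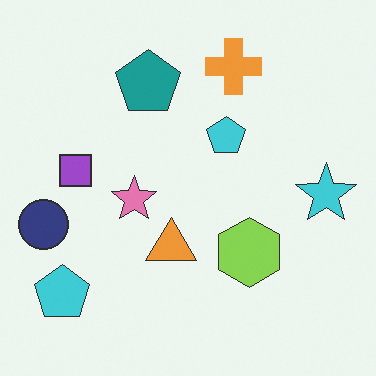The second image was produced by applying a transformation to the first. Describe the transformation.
Given slightly reduced contrast.

Tones are pushed toward mid-grey across the whole image — a global contrast change.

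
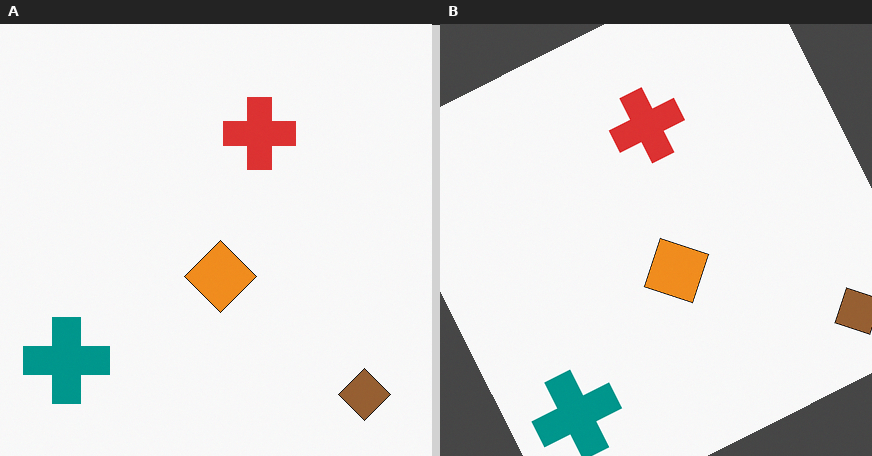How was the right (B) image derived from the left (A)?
The right (B) image is the left (A) rotated counter-clockwise by a clearly visible amount.

Every shape is tilted by the same angle and the image corners show triangular fill wedges — a whole-image rotation by a non-right angle.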